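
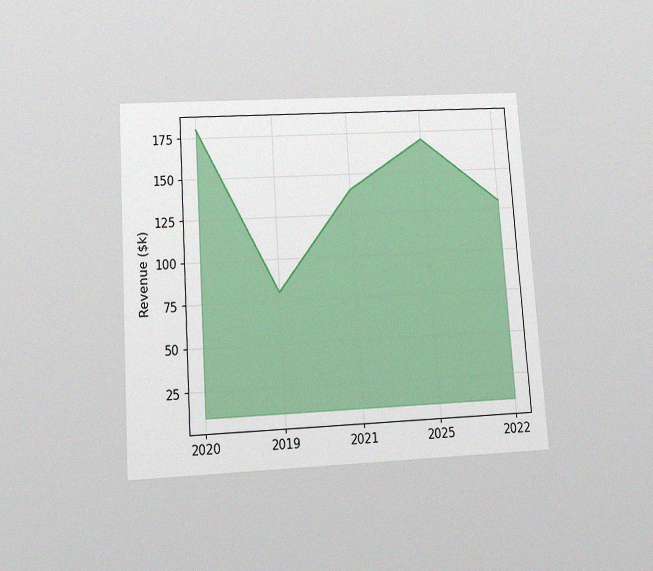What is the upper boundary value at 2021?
The chart is tilted about 4° counter-clockwise and viewed slightly from below, with some photo noise. At 2021 the upper boundary is at $140k.

$140k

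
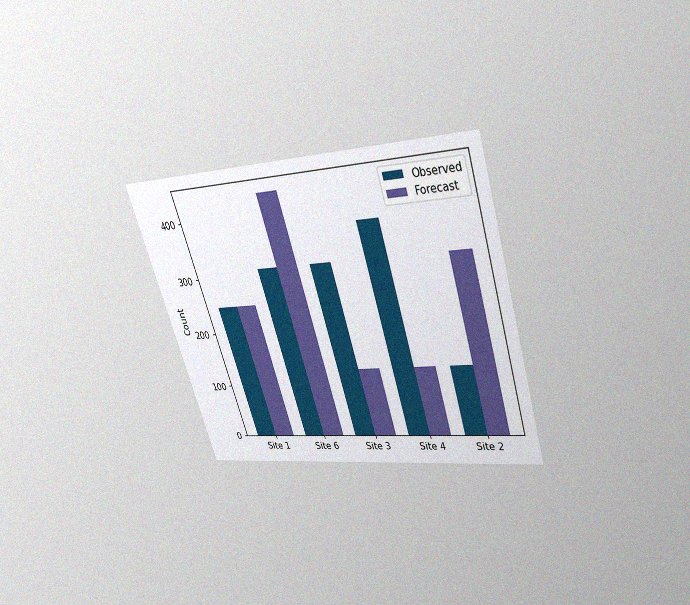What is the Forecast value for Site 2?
The chart is tilted about 17° counter-clockwise and viewed slightly from above, with some photo noise. The Forecast bar at Site 2 reaches 310 on the y-axis.

310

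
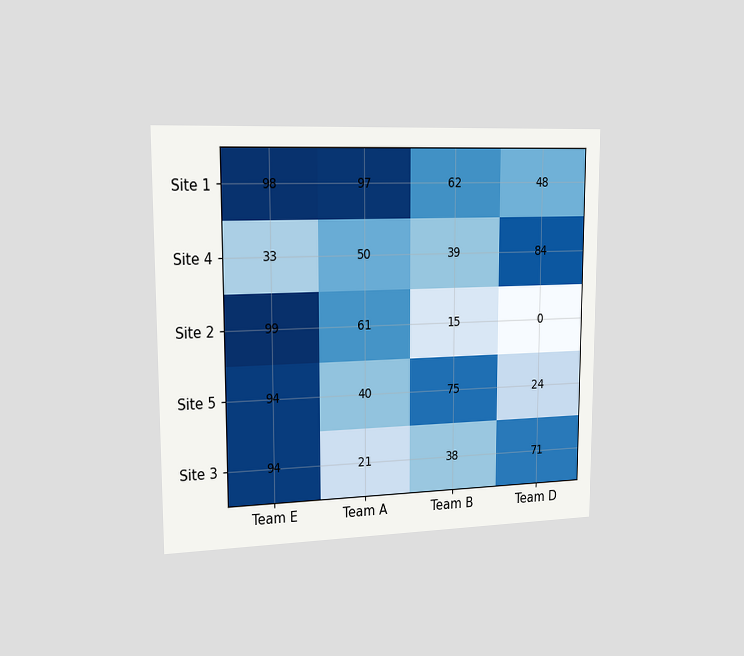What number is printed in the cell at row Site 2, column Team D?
0

The chart is viewed slightly from the left. The (Site 2, Team D) cell reads 0.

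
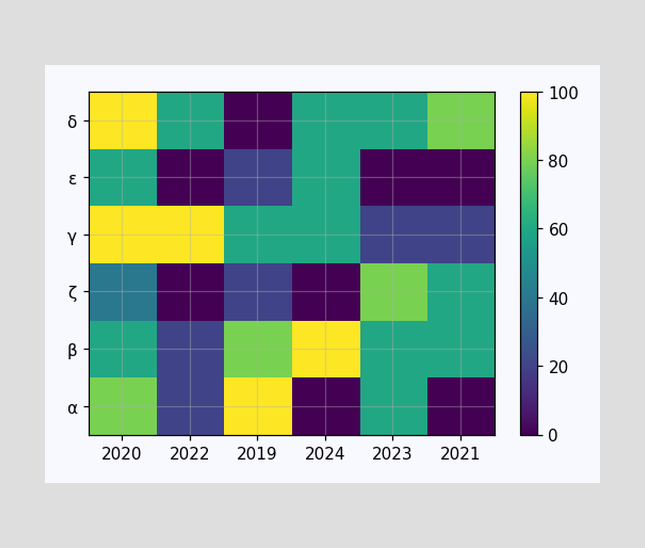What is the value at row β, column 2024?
100

Matching cell (β, 2024) against the colorbar gives 100.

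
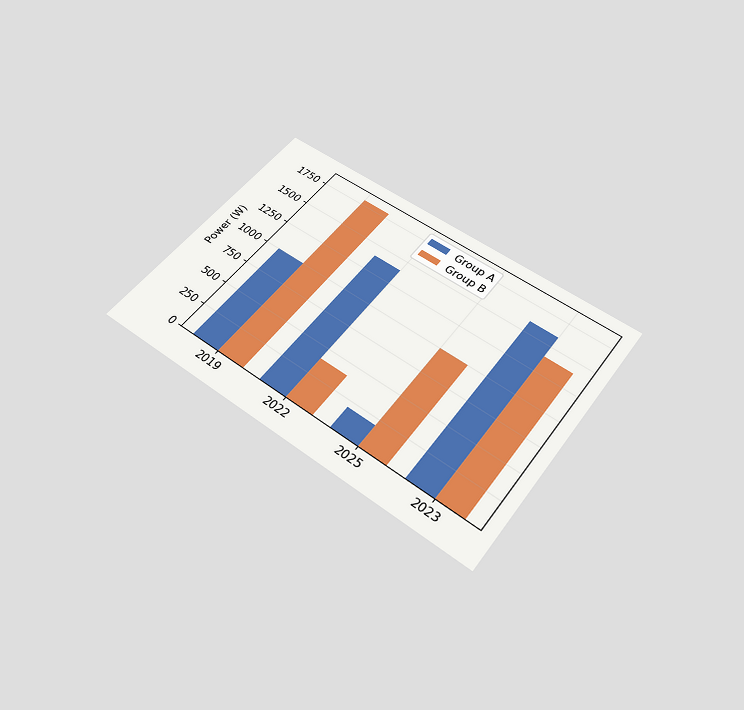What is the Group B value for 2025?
1000W

The chart is tilted about 37° clockwise and viewed slightly from below. The Group B bar at 2025 reaches 1000W on the y-axis.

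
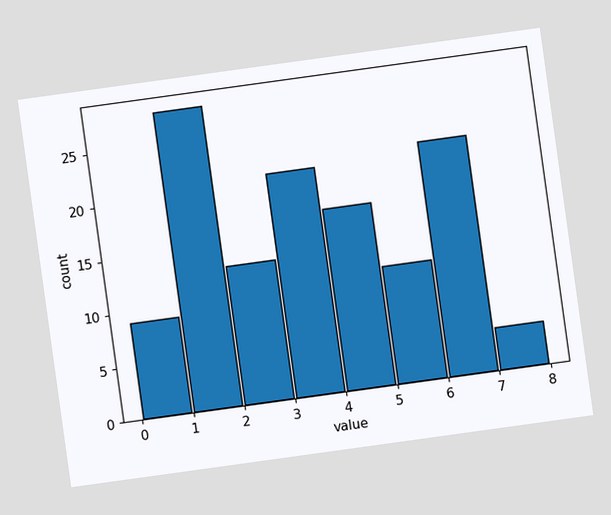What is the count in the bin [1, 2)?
The chart is tilted about 8° counter-clockwise. The [1, 2) bin has height 28.

28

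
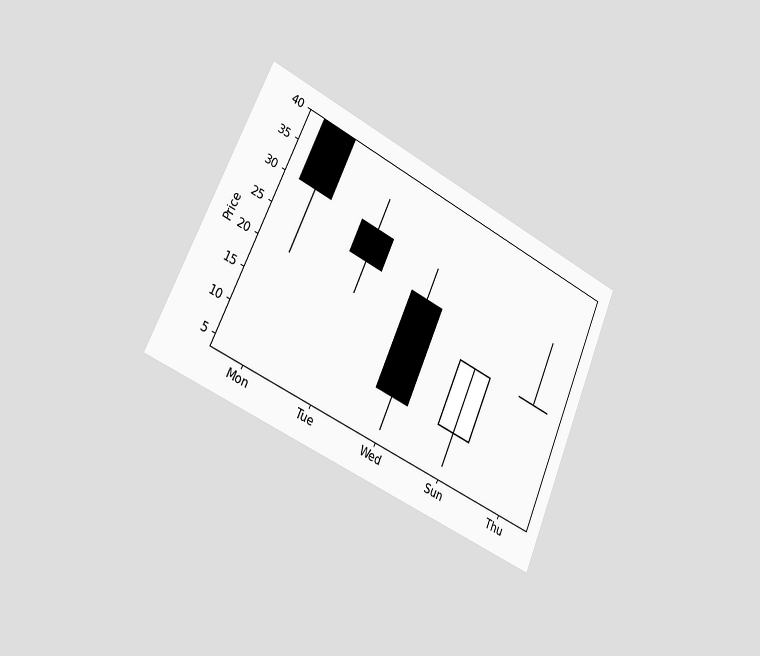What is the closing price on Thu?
The chart is tilted about 24° clockwise and viewed slightly from the left. The Thu candle closes at 20.

20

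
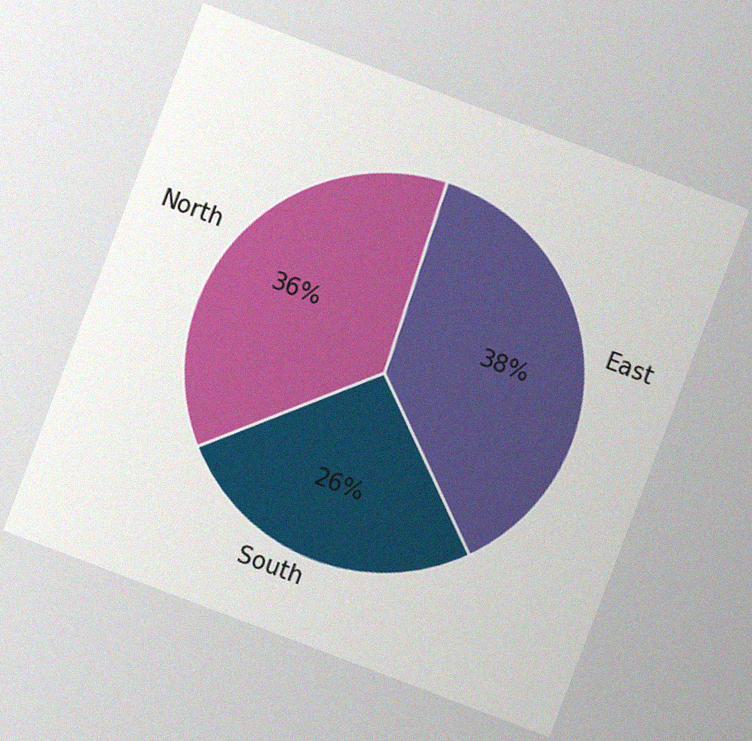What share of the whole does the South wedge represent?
26%

The chart is tilted about 21° clockwise, with some photo noise. The South slice takes up 26% of the pie.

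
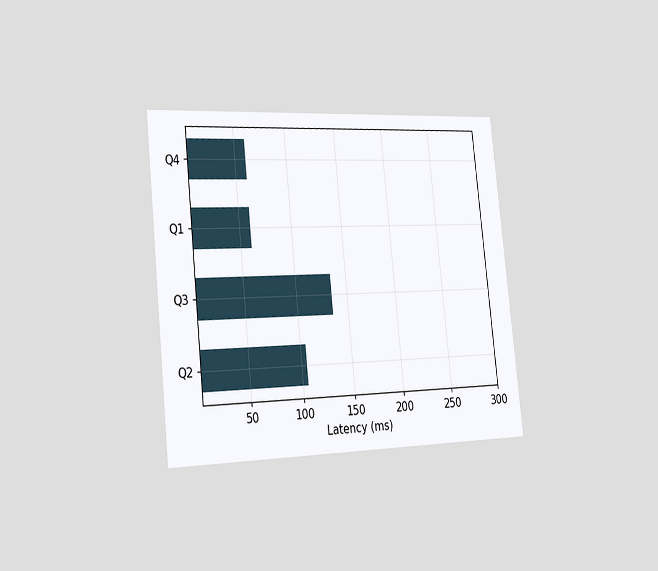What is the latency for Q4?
60ms

The chart is tilted about 6° counter-clockwise and viewed slightly from the left. Reading along the chart's x-axis, the Q4 bar reaches 60ms.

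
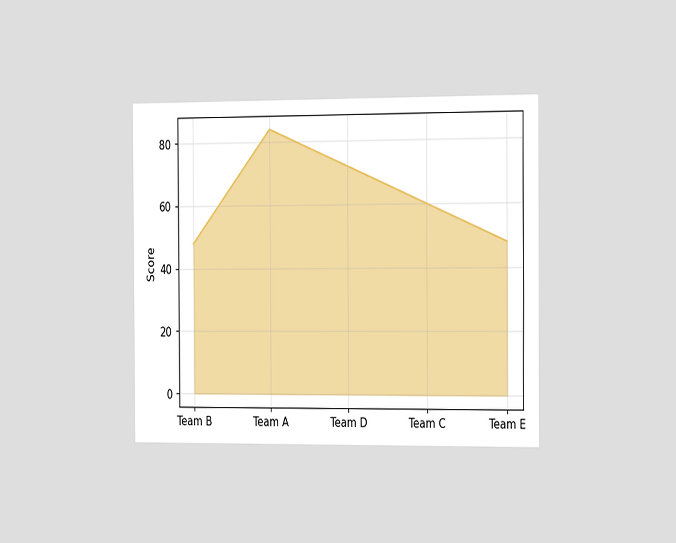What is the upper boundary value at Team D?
72

The chart is viewed slightly from the right. At Team D the upper boundary is at 72.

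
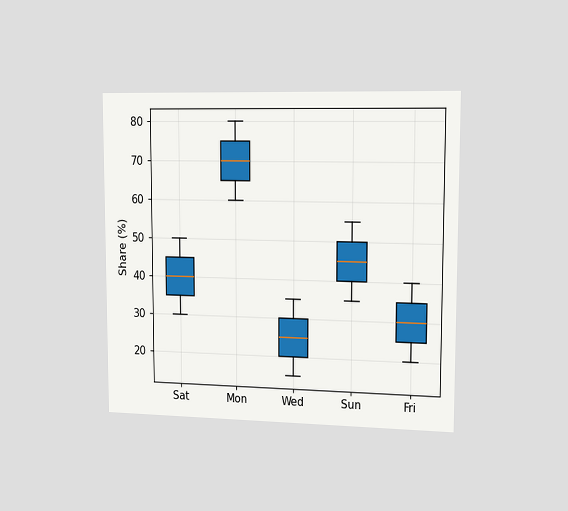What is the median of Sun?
The chart is viewed slightly from the right. The median line in the Sun box sits at 45%.

45%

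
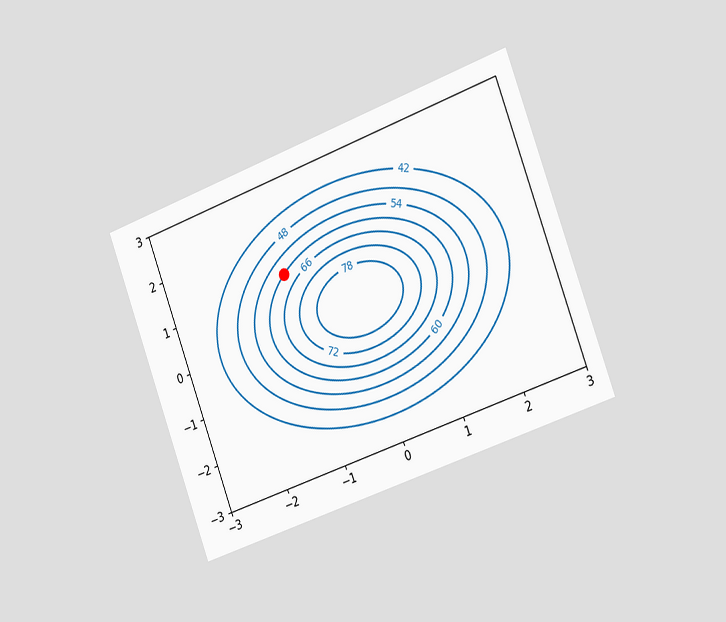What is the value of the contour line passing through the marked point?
The chart is tilted about 20° counter-clockwise and viewed slightly from the right. The marked point sits on the contour labelled 60.

60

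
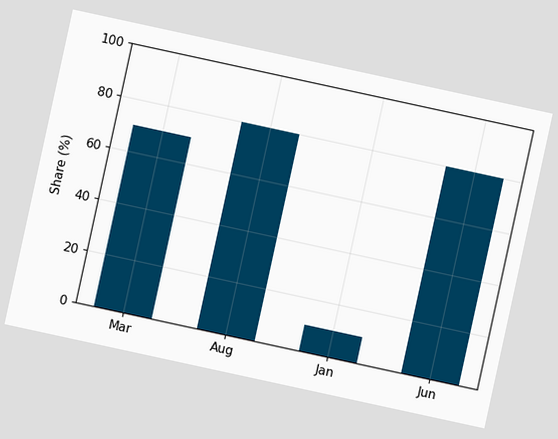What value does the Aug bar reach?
The chart is tilted about 12° clockwise. Reading along the chart's y-axis, the Aug bar reaches 80%.

80%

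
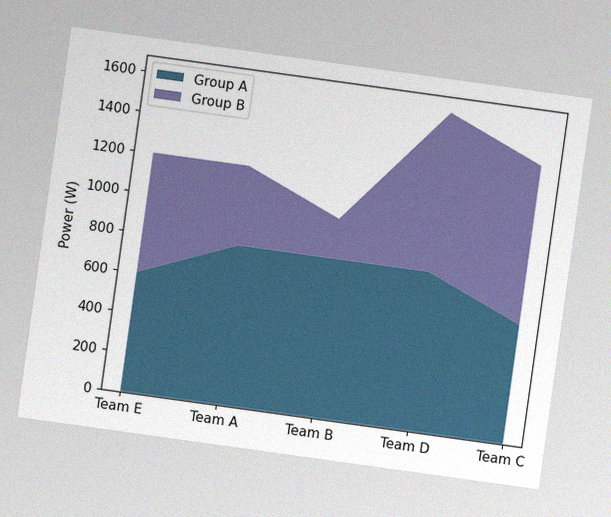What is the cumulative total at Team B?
The chart is tilted about 8° clockwise, with some photo noise. The stacked total at Team B reaches 1000W.

1000W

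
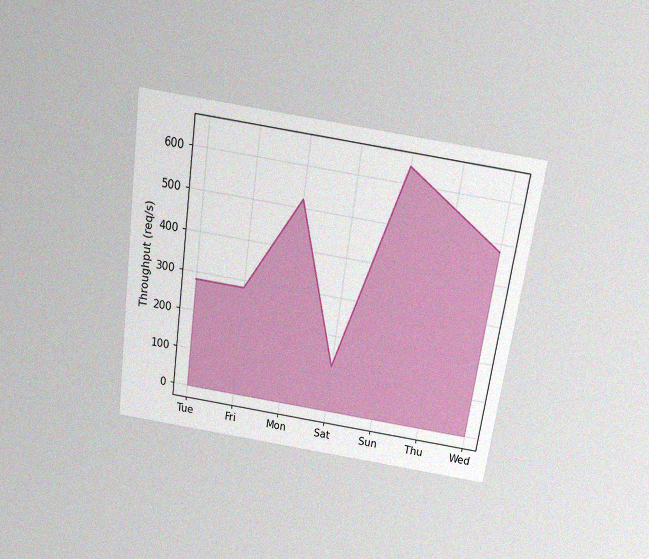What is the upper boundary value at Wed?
480req/s

The chart is tilted about 8° clockwise and viewed slightly from above, with some photo noise. At Wed the upper boundary is at 480req/s.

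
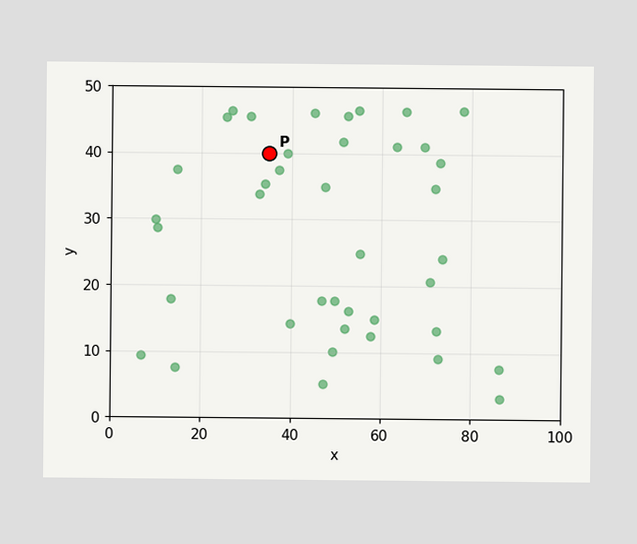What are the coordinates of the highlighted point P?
Following the gridlines from P to each axis, P sits at (35, 40).

(35, 40)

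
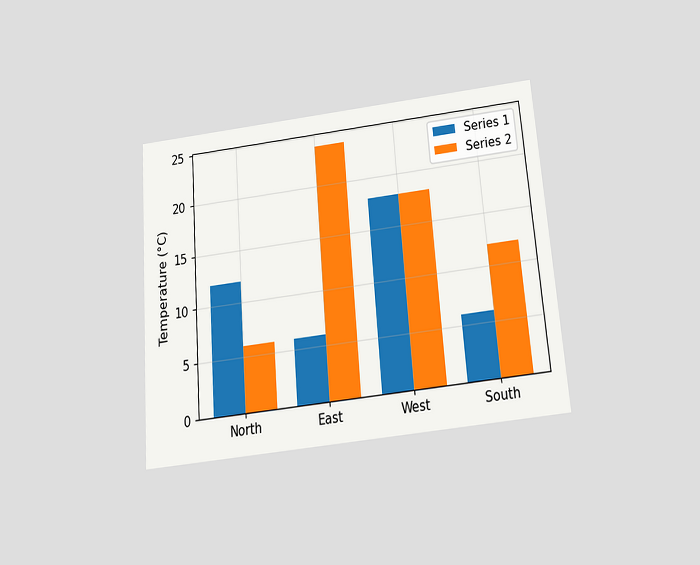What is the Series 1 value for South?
The chart is tilted about 4° counter-clockwise and viewed slightly from below. The Series 1 bar at South reaches 6°C on the y-axis.

6°C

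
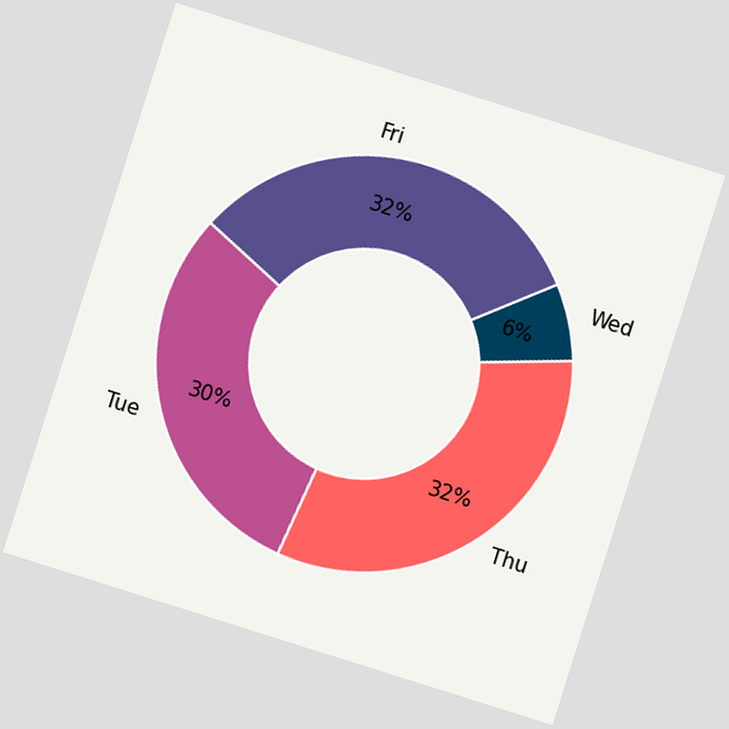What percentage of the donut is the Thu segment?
32%

The chart is tilted about 17° clockwise. The Thu segment takes up 32% of the ring.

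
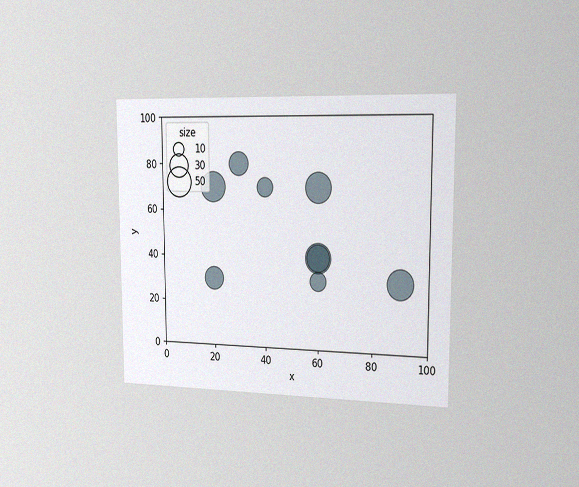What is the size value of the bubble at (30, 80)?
30

The chart is viewed slightly from the right, with some photo noise. Matching the bubble at (30, 80) against the size legend gives 30.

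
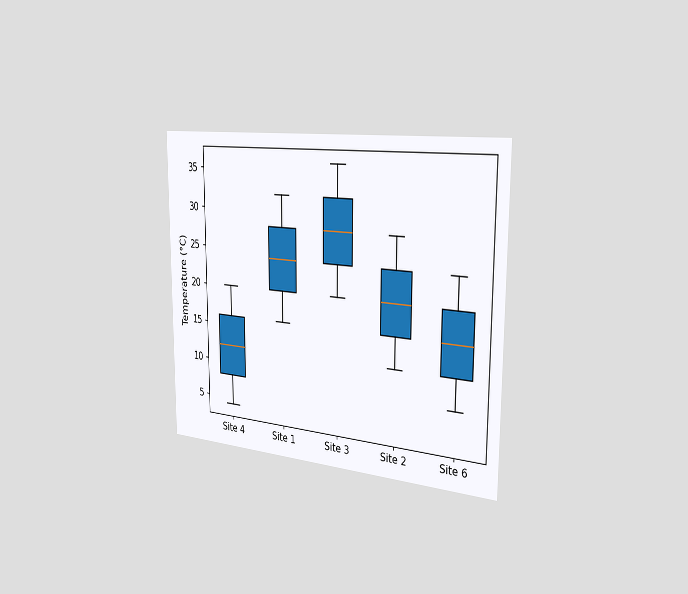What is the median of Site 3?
The chart is viewed slightly from the right. The median line in the Site 3 box sits at 28°C.

28°C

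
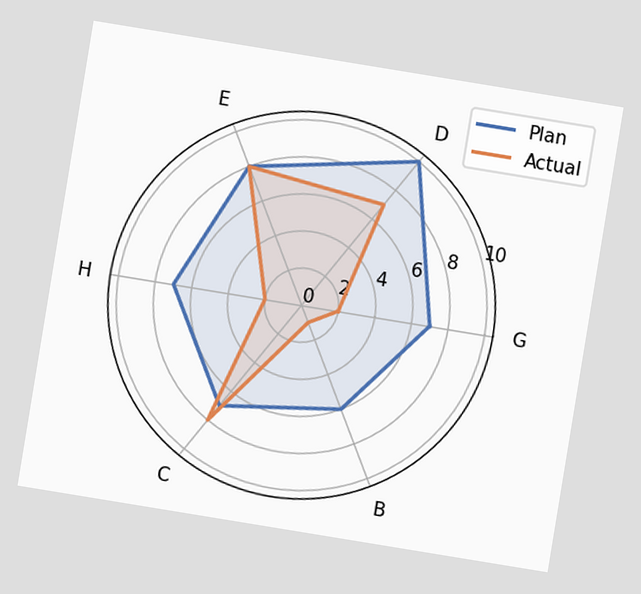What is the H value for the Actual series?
2

The chart is tilted about 9° clockwise. On the H axis, Actual reaches 2.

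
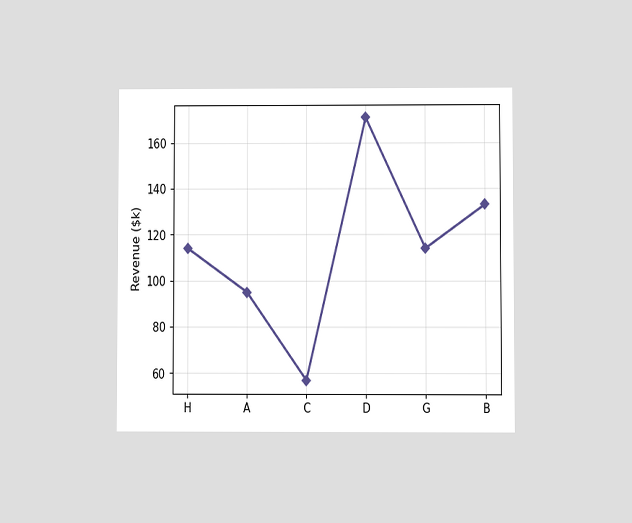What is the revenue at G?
$114k

The chart is viewed at a slight angle. At G, the line is at $114k.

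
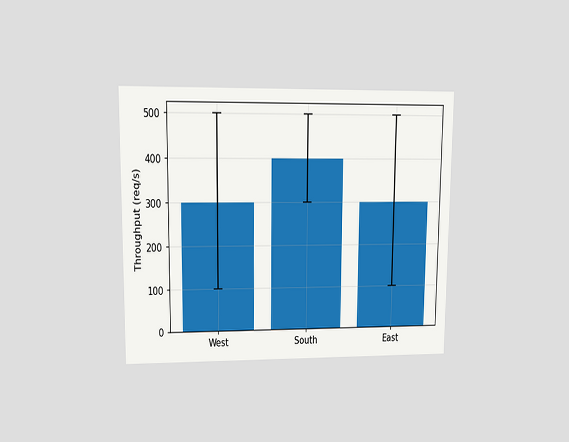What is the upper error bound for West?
The chart is viewed at a slight angle. The West bar's upper whisker reaches 500req/s.

500req/s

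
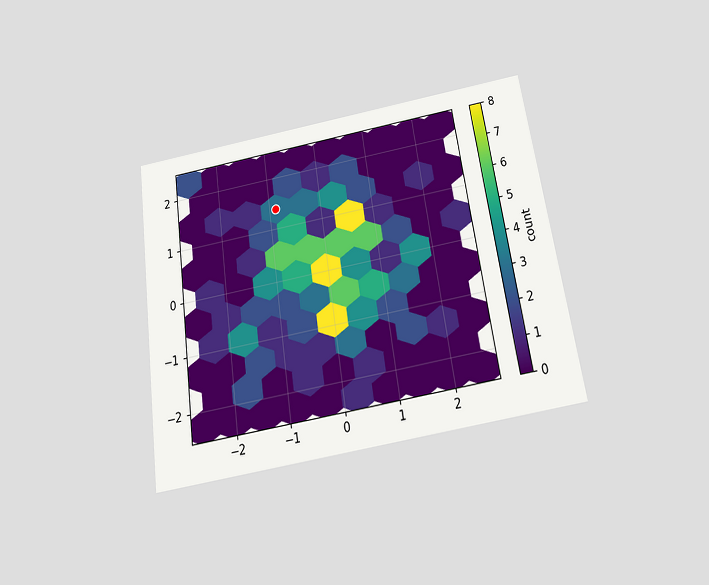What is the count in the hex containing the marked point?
3

The chart is tilted about 8° counter-clockwise and viewed slightly from below. The marked hex reads 3 on the colorbar.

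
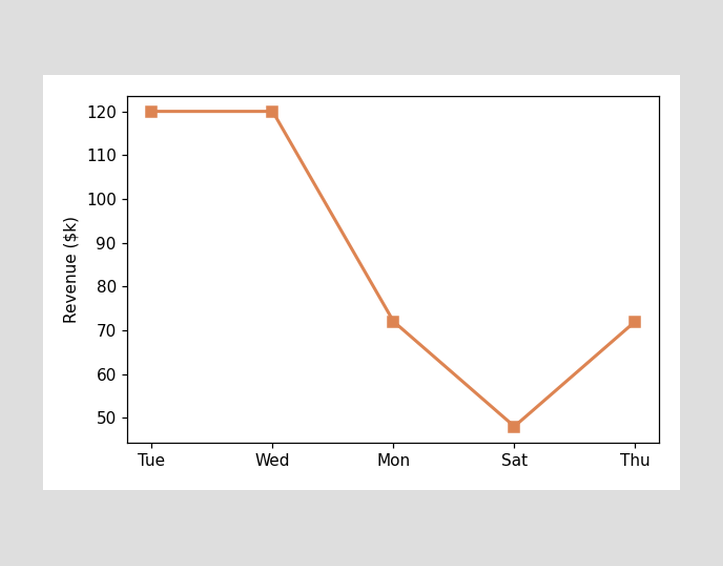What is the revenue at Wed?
$120k

At Wed, the line is at $120k.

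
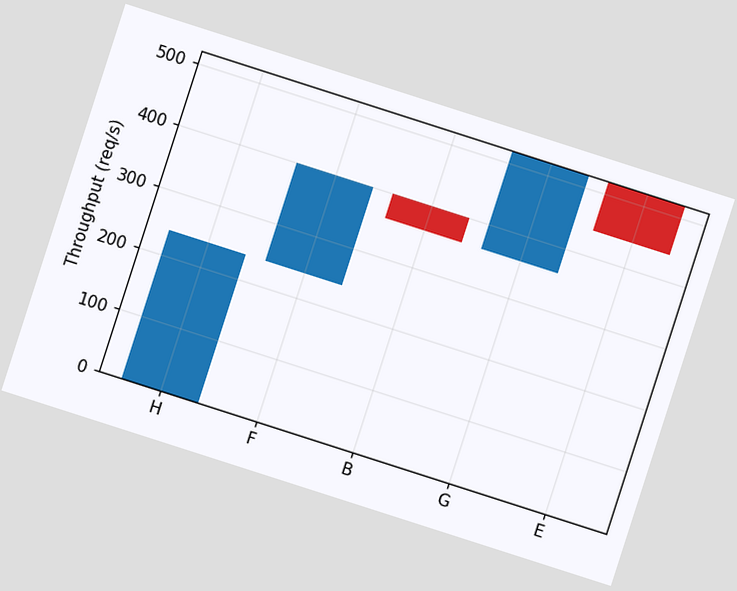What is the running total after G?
The chart is tilted about 18° clockwise. After G the running total reaches 520req/s.

520req/s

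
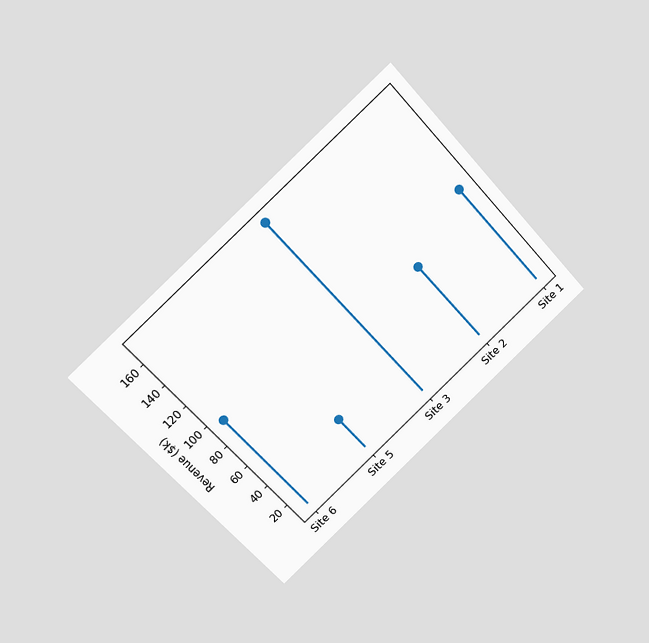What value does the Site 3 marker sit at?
The chart is tilted about 42° counter-clockwise and viewed at a slight angle. The Site 3 marker sits at $171k.

$171k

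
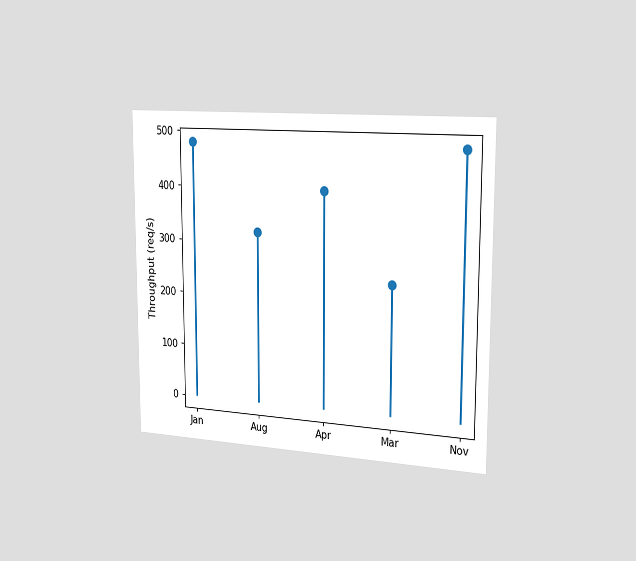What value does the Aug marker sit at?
The chart is viewed slightly from the right. The Aug marker sits at 320req/s.

320req/s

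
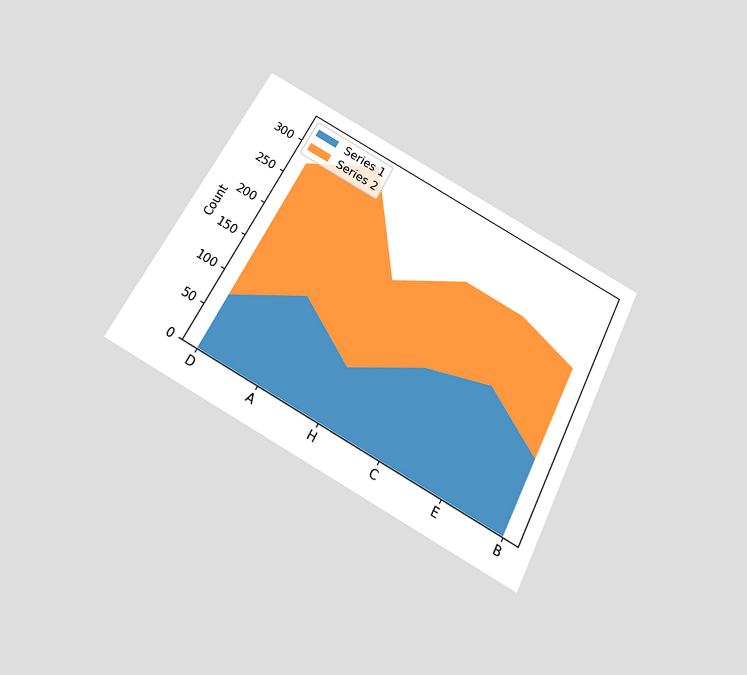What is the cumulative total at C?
250

The chart is tilted about 28° clockwise and viewed slightly from below. The stacked total at C reaches 250.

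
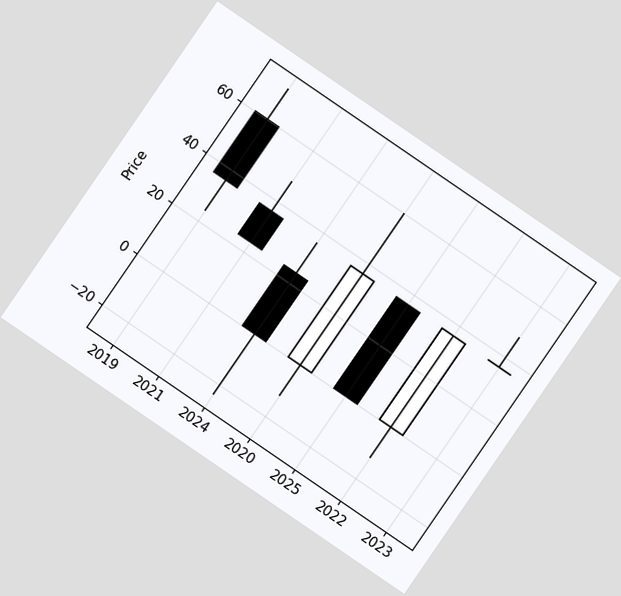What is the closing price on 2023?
The chart is tilted about 34° clockwise. The 2023 candle closes at 36.

36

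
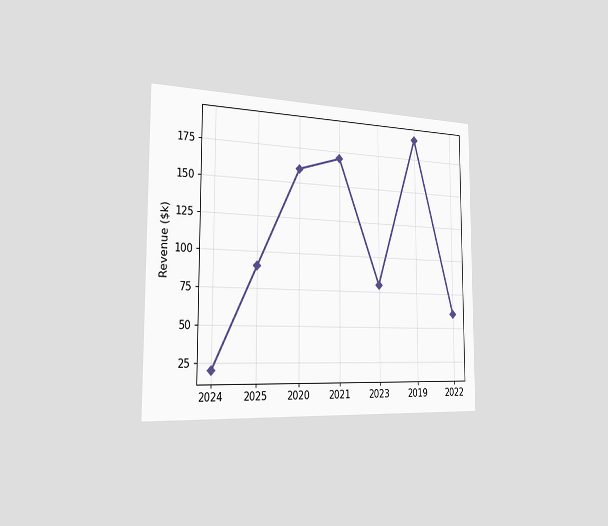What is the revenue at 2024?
$20k

The chart is viewed slightly from the left. At 2024, the line is at $20k.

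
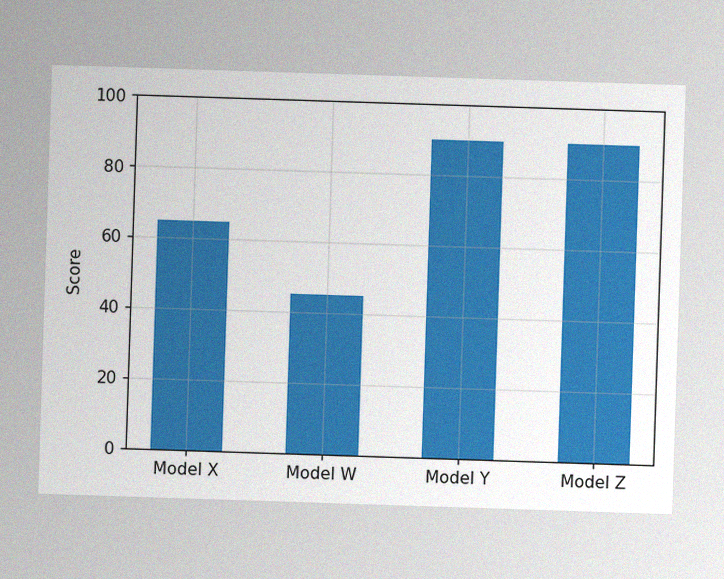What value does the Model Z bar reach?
The image has some photo noise and uneven lighting. Reading along the chart's y-axis, the Model Z bar reaches 90.

90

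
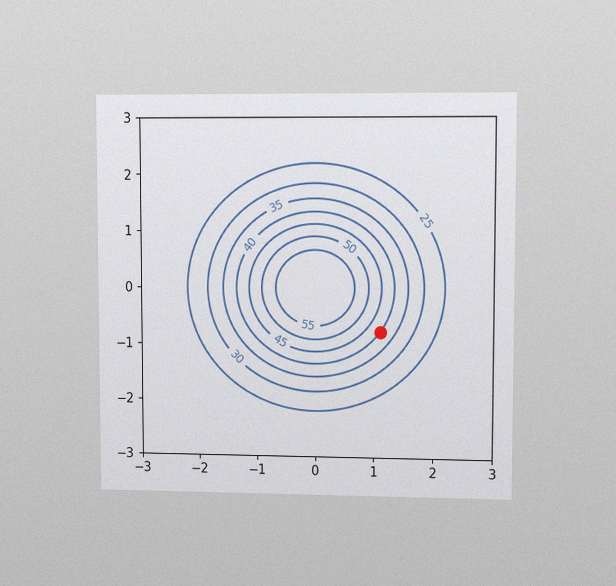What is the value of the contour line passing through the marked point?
The chart is viewed at a slight angle, with some photo noise. The marked point sits on the contour labelled 40.

40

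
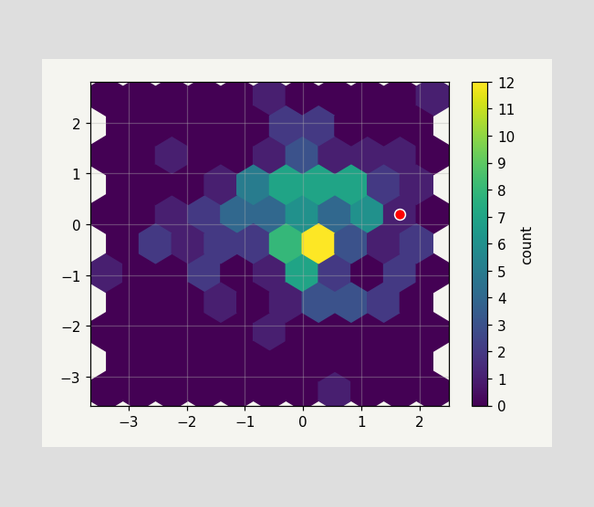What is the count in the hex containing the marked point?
The marked hex reads 1 on the colorbar.

1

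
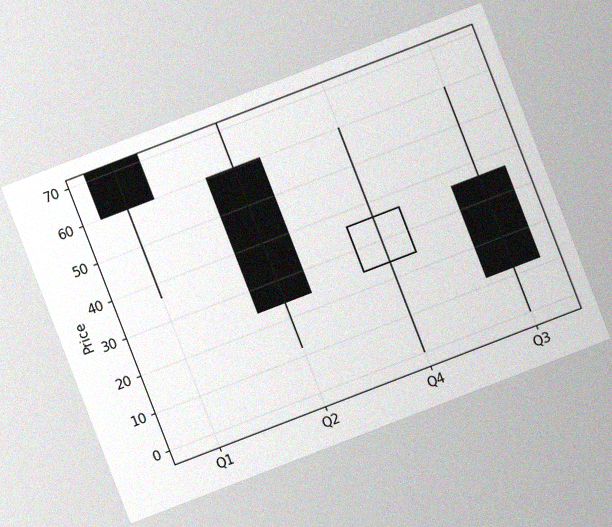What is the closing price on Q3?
12

The chart is tilted about 21° counter-clockwise, with some photo noise. The Q3 candle closes at 12.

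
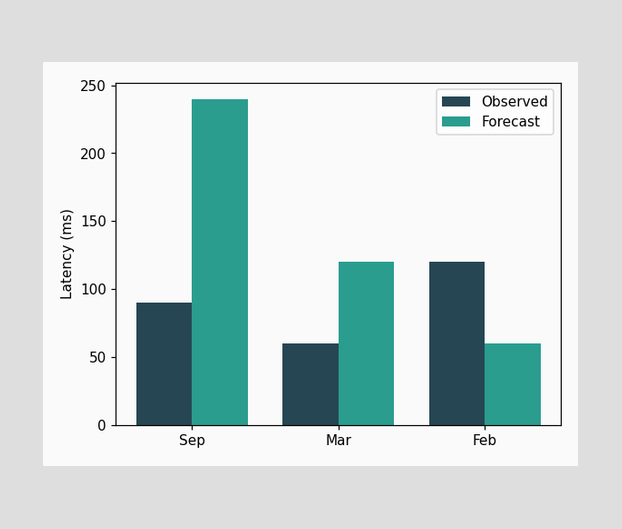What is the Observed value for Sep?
90ms

The Observed bar at Sep reaches 90ms on the y-axis.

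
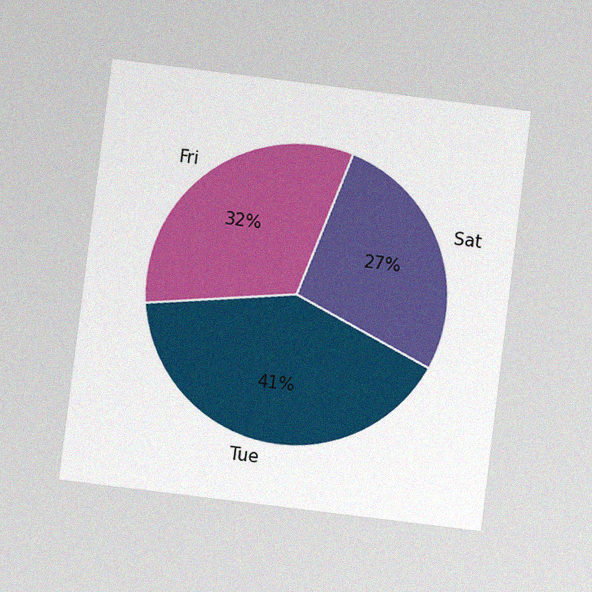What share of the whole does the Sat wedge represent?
The chart is tilted about 7° clockwise and viewed at a slight angle, with some photo noise. The Sat slice takes up 27% of the pie.

27%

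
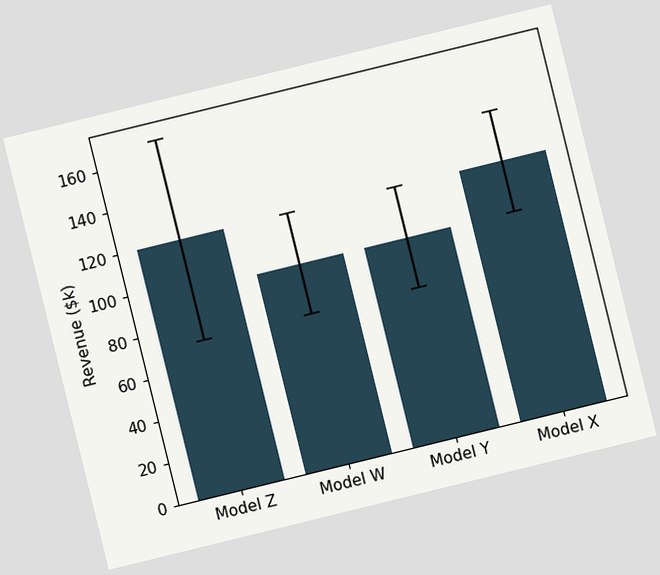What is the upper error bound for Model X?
$144k

The chart is tilted about 14° counter-clockwise. The Model X bar's upper whisker reaches $144k.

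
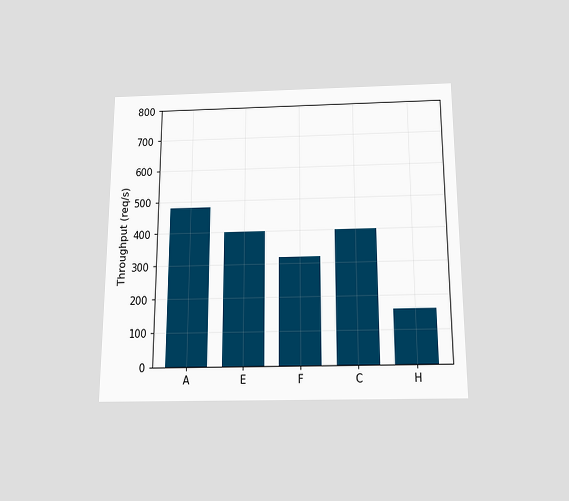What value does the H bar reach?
160req/s

The chart is viewed slightly from below. Reading along the chart's y-axis, the H bar reaches 160req/s.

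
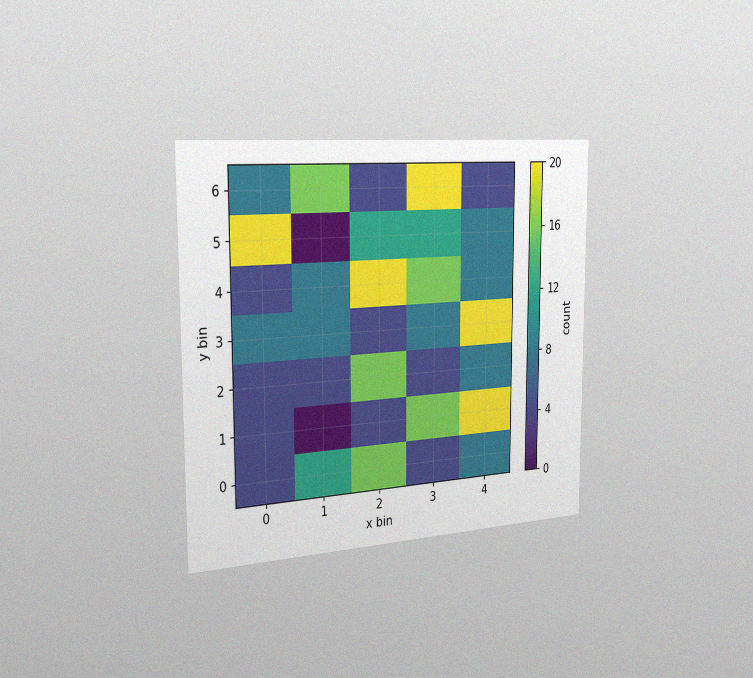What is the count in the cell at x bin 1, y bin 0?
12

The chart is viewed slightly from the left, with some photo noise. Matching the cell (1, 0) against the colorbar gives 12.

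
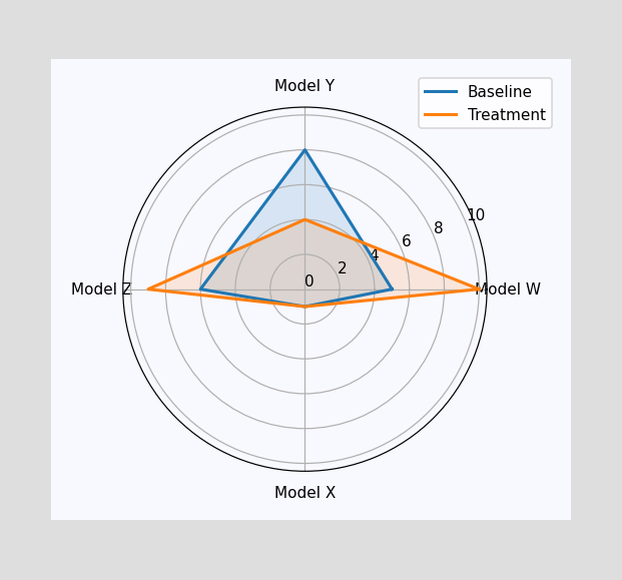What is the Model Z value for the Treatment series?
On the Model Z axis, Treatment reaches 9.

9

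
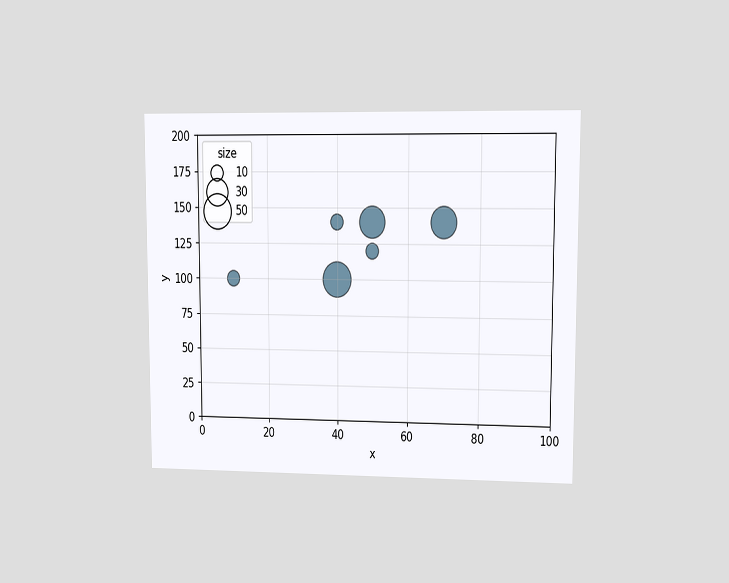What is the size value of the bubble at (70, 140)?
40

The chart is viewed at a slight angle. Matching the bubble at (70, 140) against the size legend gives 40.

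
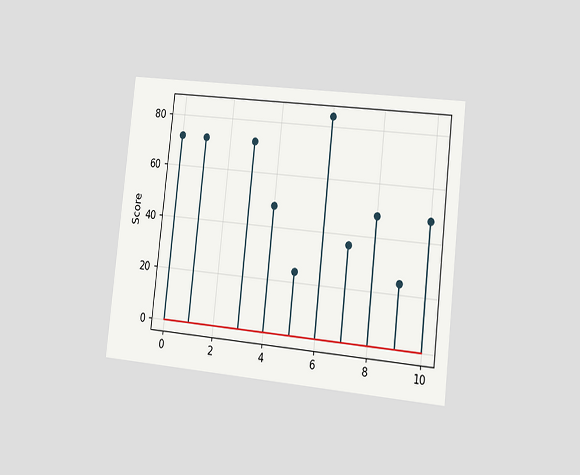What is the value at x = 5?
24

The chart is tilted about 6° clockwise and viewed slightly from the right. The stem at x=5 reaches 24.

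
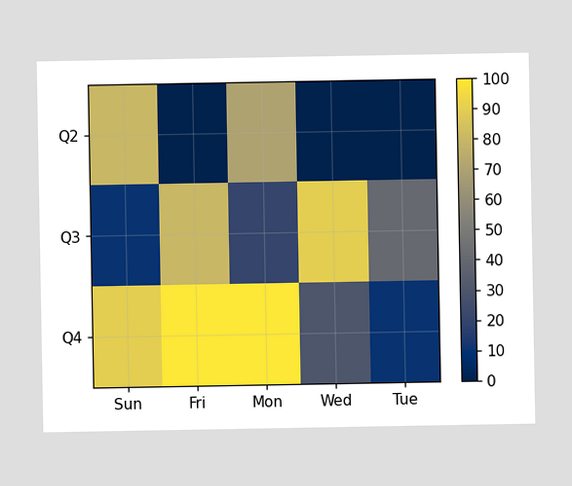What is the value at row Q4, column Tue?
Matching cell (Q4, Tue) against the colorbar gives 10.

10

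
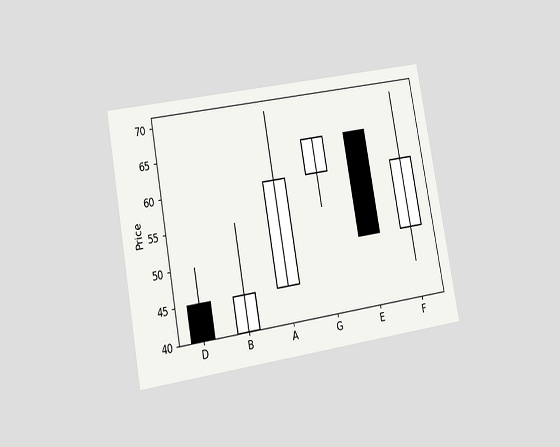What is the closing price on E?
50

The chart is tilted about 10° counter-clockwise and viewed at a slight angle. The E candle closes at 50.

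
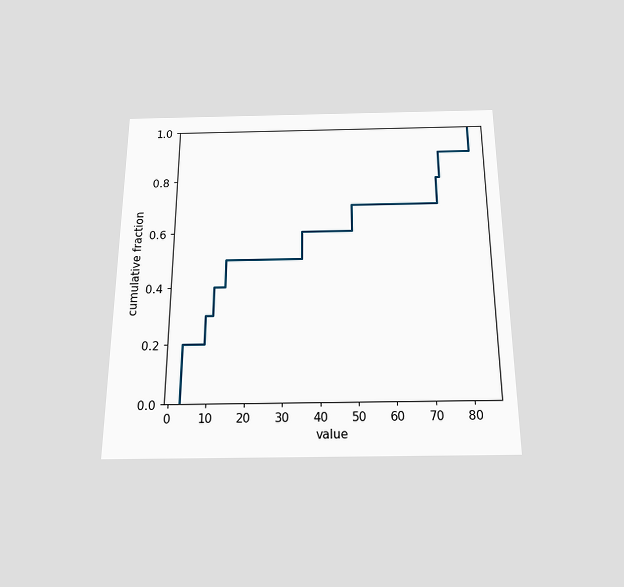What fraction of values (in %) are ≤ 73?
The chart is viewed slightly from below. At x=73 the ECDF step is at 80%.

80%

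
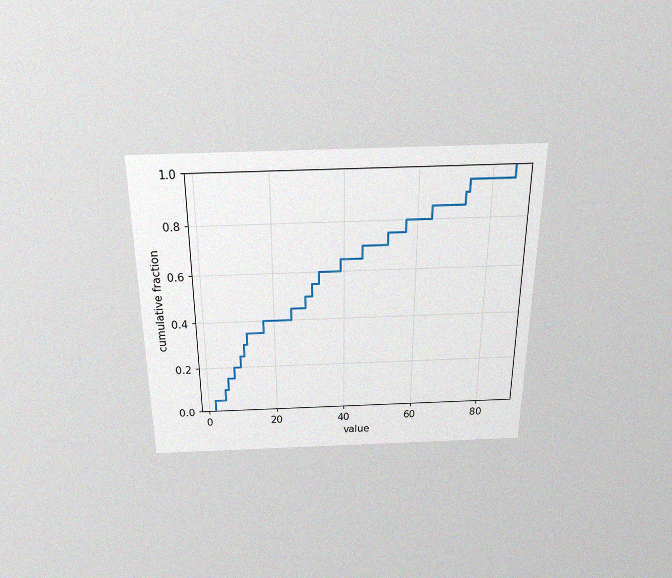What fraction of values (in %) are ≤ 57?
The chart is viewed slightly from above, with some photo noise. At x=57 the ECDF step is at 80%.

80%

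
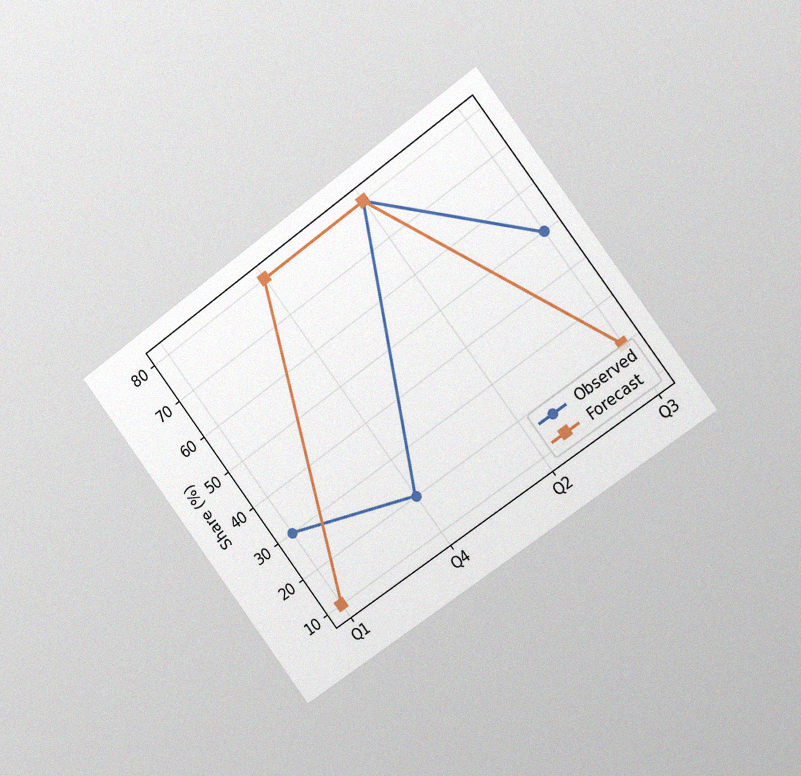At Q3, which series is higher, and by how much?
The chart is tilted about 37° counter-clockwise and viewed slightly from the right, with some photo noise. At Q3, Observed sits above the other line by 30%.

Observed, by 30%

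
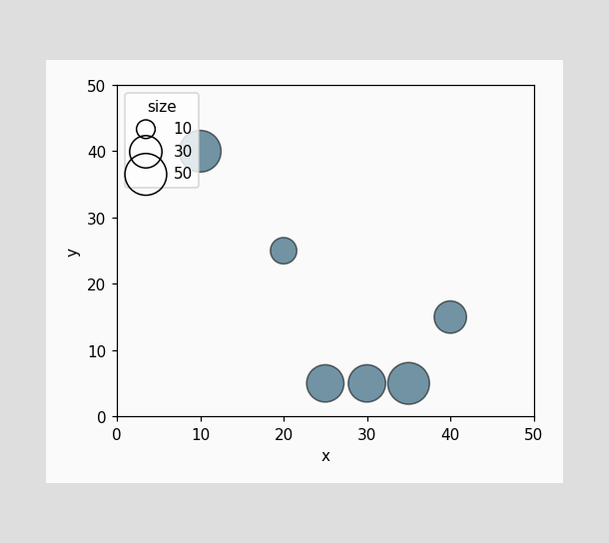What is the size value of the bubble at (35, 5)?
Matching the bubble at (35, 5) against the size legend gives 50.

50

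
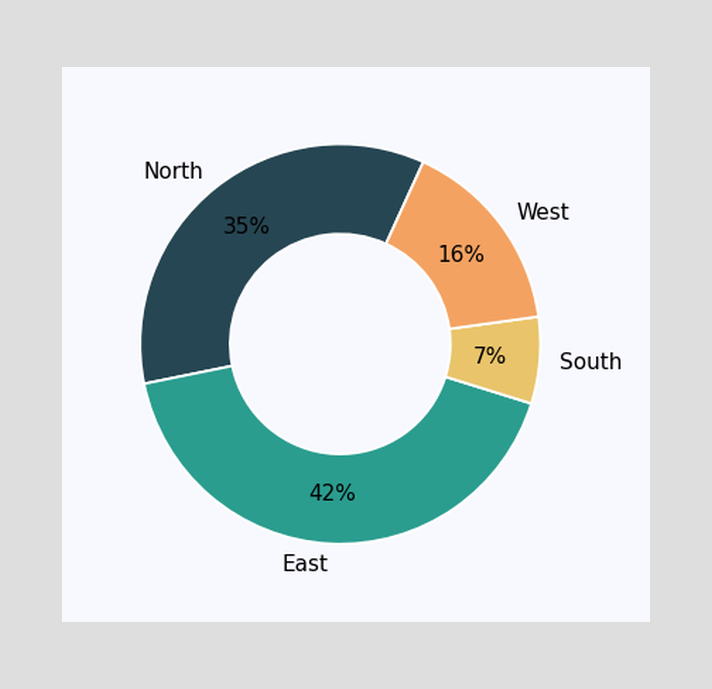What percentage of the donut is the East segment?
The East segment takes up 42% of the ring.

42%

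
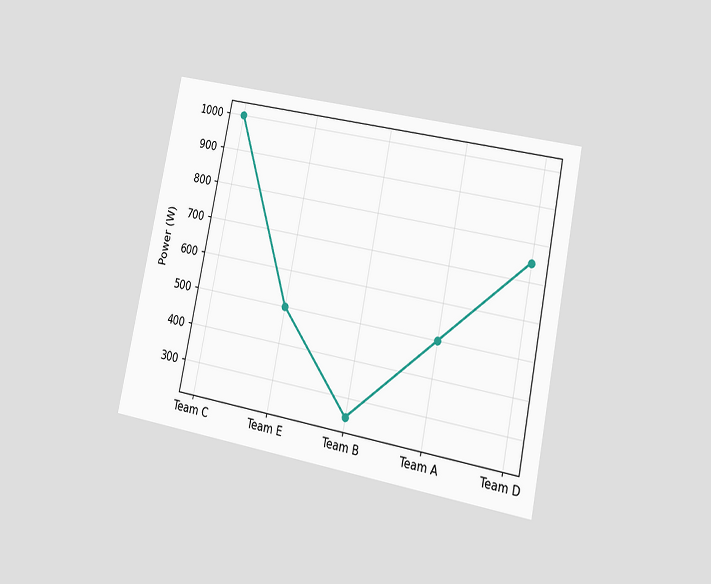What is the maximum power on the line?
1000W

The chart is tilted about 11° clockwise and viewed at a slight angle. The highest point is at Team C, and reading across to the y-axis gives 1000W.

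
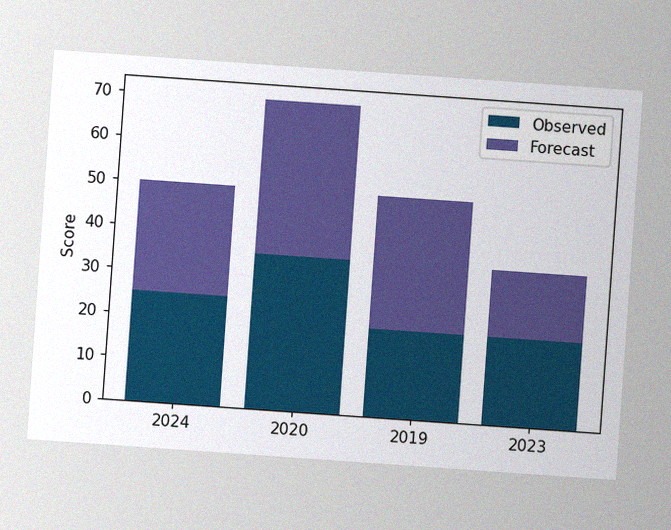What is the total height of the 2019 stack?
The chart is tilted about 4° clockwise, with some photo noise. The 2019 stack's top reaches 50 on the y-axis.

50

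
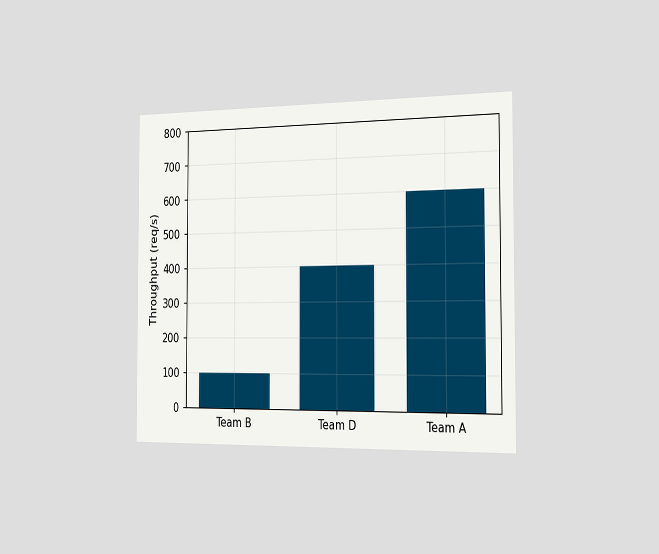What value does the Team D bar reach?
The chart is viewed slightly from the right. Reading along the chart's y-axis, the Team D bar reaches 400req/s.

400req/s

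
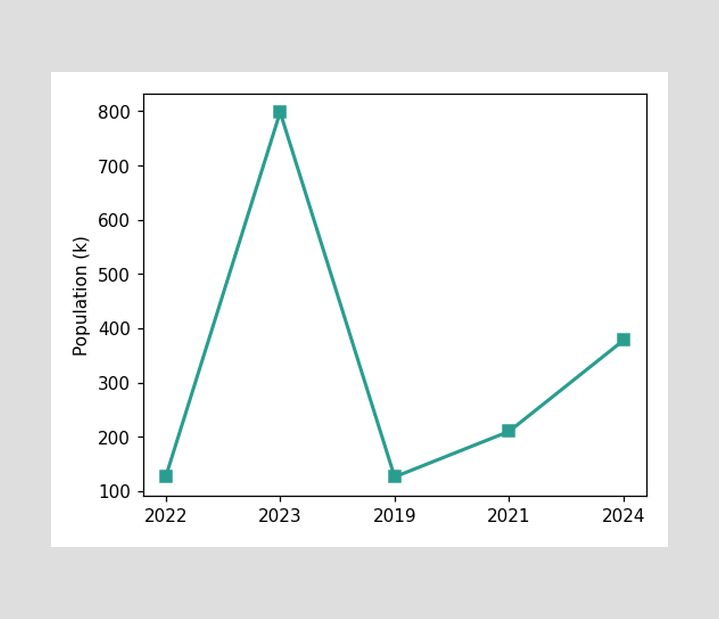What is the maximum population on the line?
798k

The highest point is at 2023, and reading across to the y-axis gives 798k.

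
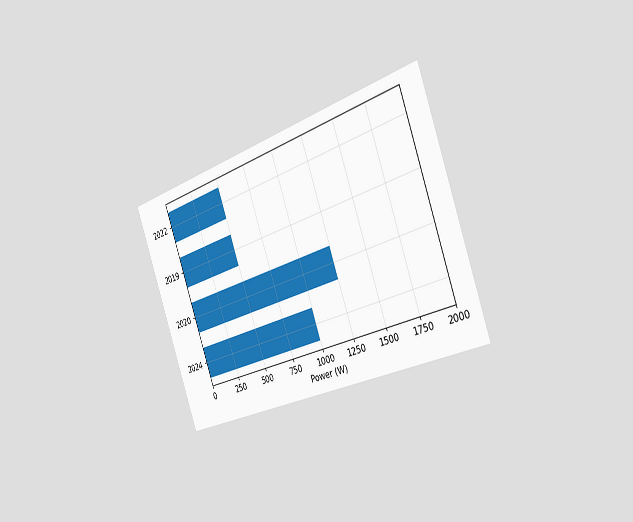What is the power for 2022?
500W

The chart is tilted about 19° counter-clockwise and viewed slightly from the right. Reading along the chart's x-axis, the 2022 bar reaches 500W.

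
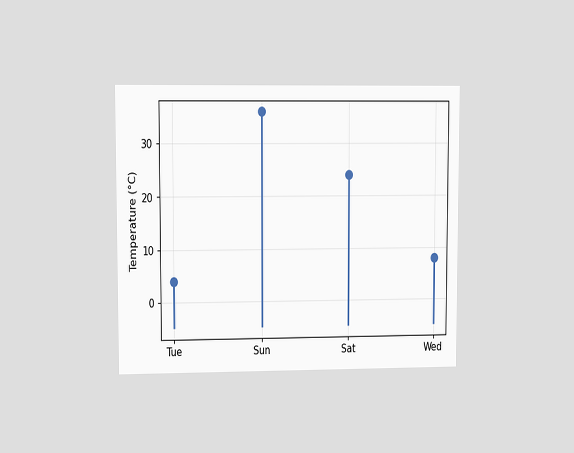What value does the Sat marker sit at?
24°C

The chart is viewed at a slight angle. The Sat marker sits at 24°C.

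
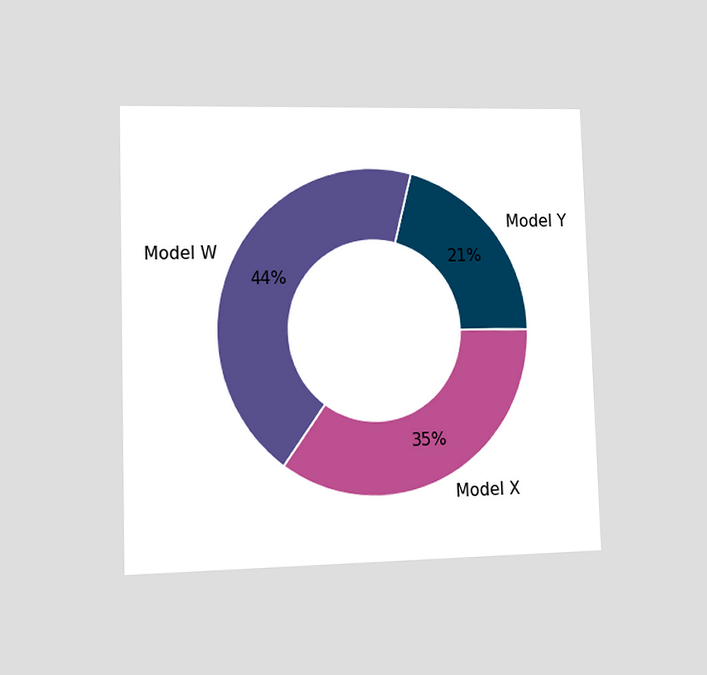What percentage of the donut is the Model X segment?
35%

The chart is viewed at a slight angle. The Model X segment takes up 35% of the ring.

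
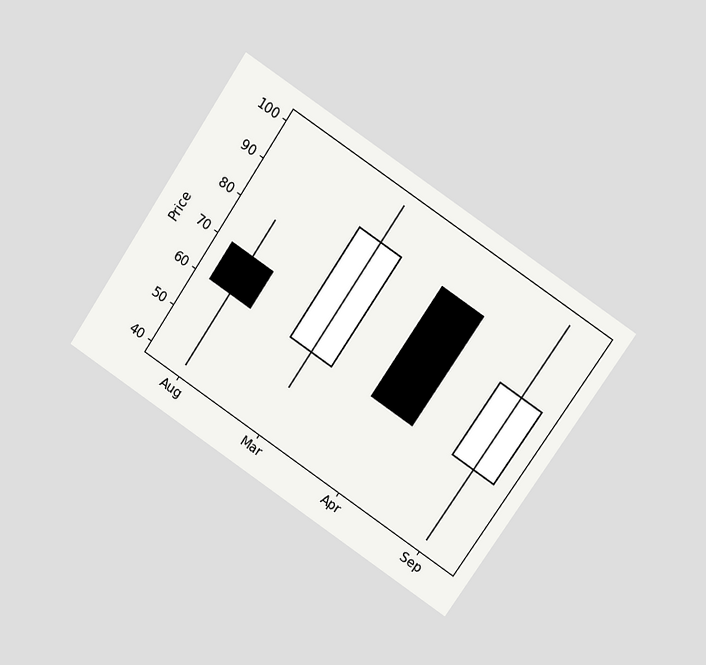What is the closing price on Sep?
The chart is tilted about 34° clockwise and viewed at a slight angle. The Sep candle closes at 80.

80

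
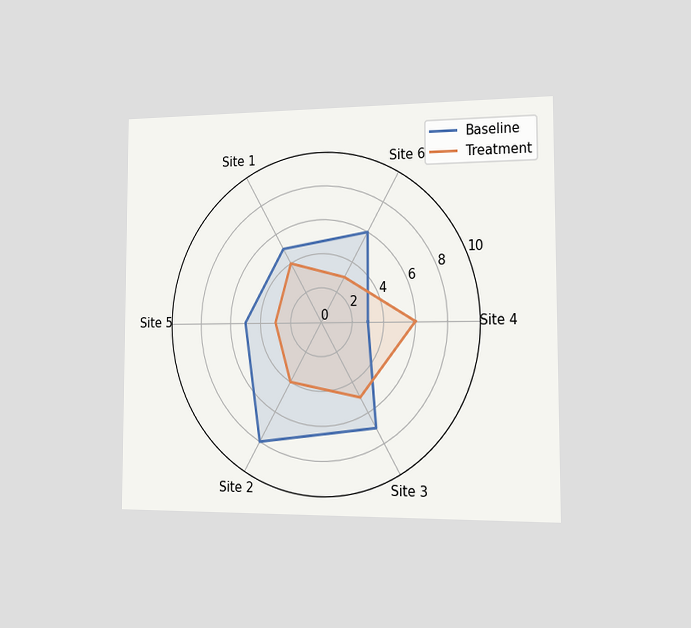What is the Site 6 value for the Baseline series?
6

The chart is viewed slightly from the right. On the Site 6 axis, Baseline reaches 6.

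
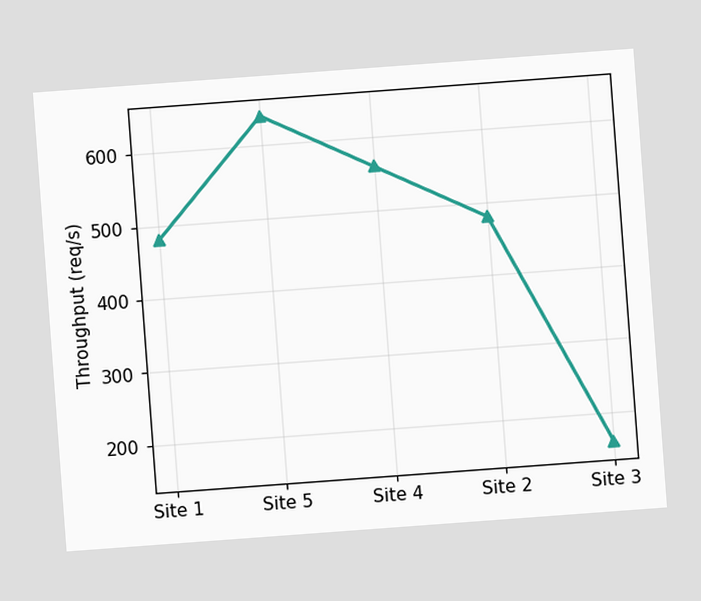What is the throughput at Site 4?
560req/s

The chart is tilted about 4° counter-clockwise. At Site 4, the line is at 560req/s.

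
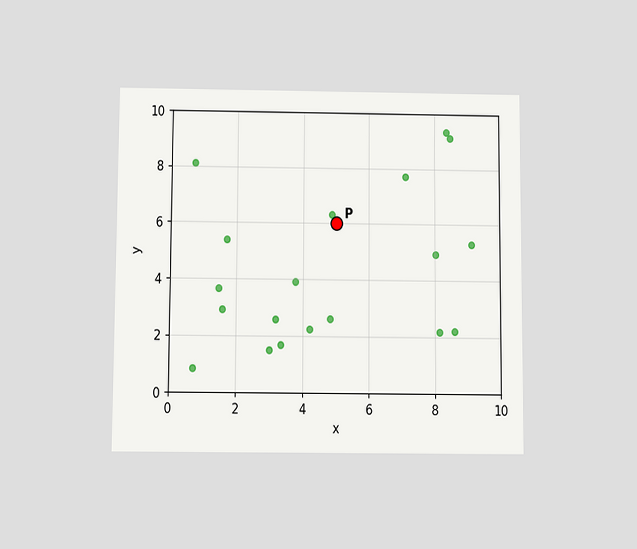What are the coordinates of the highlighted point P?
The chart is viewed slightly from below. Following the gridlines from P to each axis, P sits at (5, 6).

(5, 6)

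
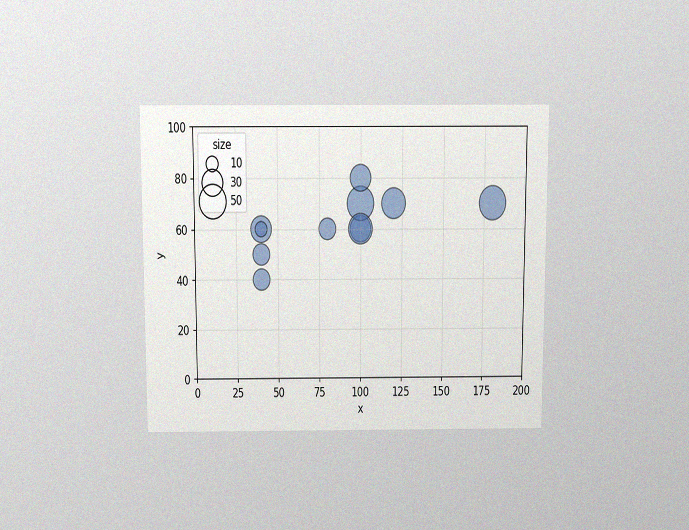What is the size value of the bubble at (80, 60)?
The chart is viewed slightly from above, with some photo noise. Matching the bubble at (80, 60) against the size legend gives 20.

20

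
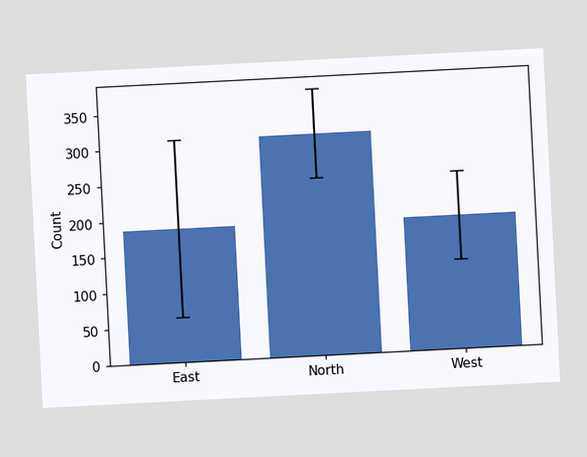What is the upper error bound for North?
372

The chart is tilted about 3° counter-clockwise. The North bar's upper whisker reaches 372.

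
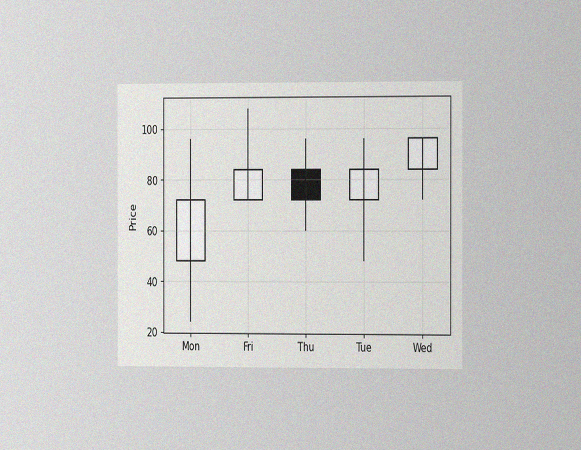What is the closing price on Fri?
The chart is viewed slightly from the right, with some photo noise. The Fri candle closes at 84.

84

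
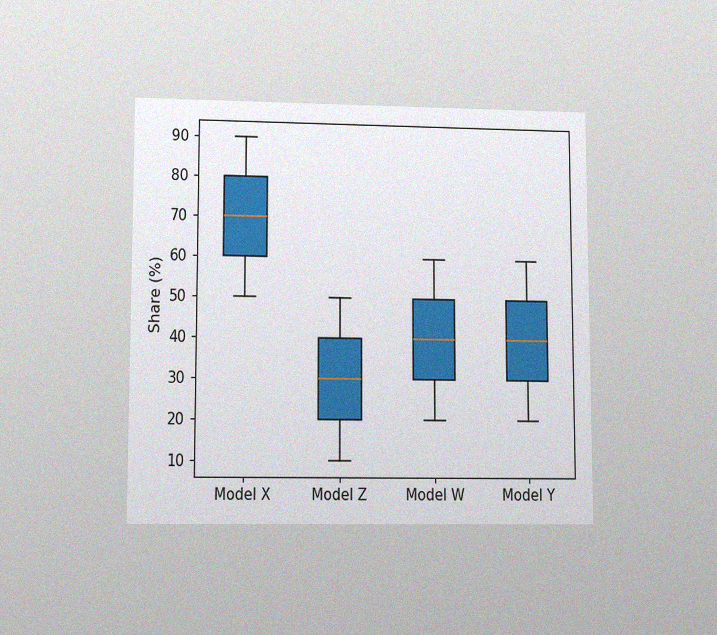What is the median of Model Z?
The chart is viewed at a slight angle, with some photo noise. The median line in the Model Z box sits at 30%.

30%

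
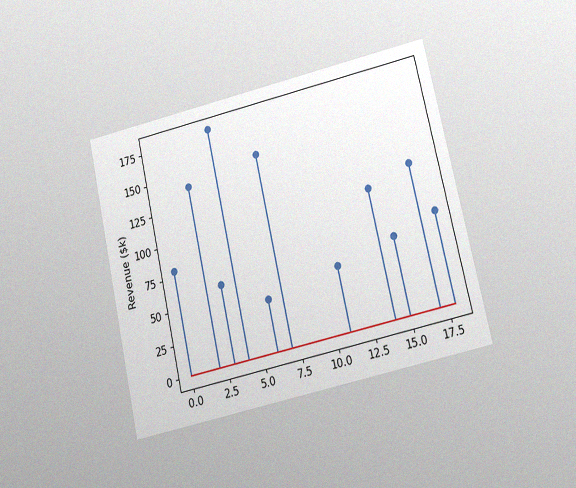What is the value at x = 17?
The chart is tilted about 13° counter-clockwise and viewed at a slight angle, with some photo noise. The stem at x=17 reaches $110k.

$110k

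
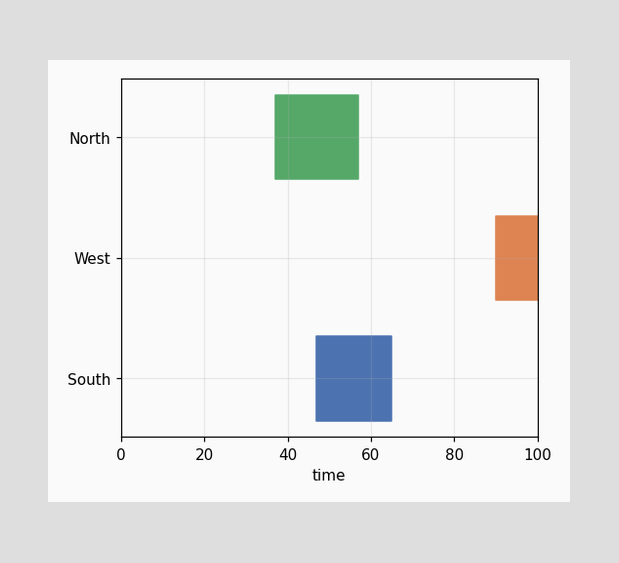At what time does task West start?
90

The West bar begins at t=90.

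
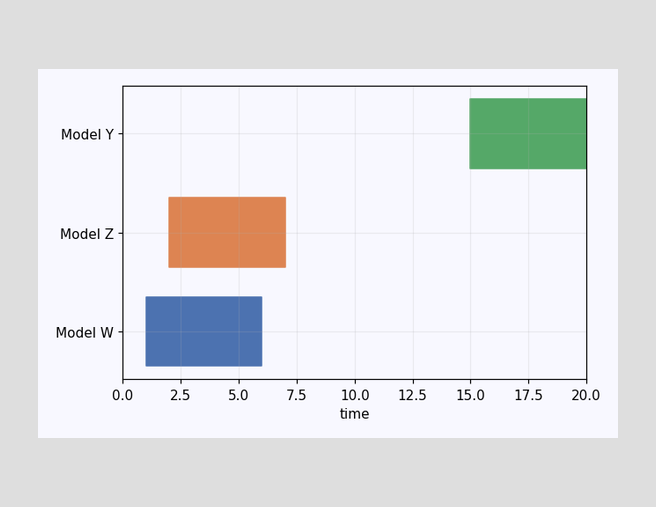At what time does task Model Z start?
2

The Model Z bar begins at t=2.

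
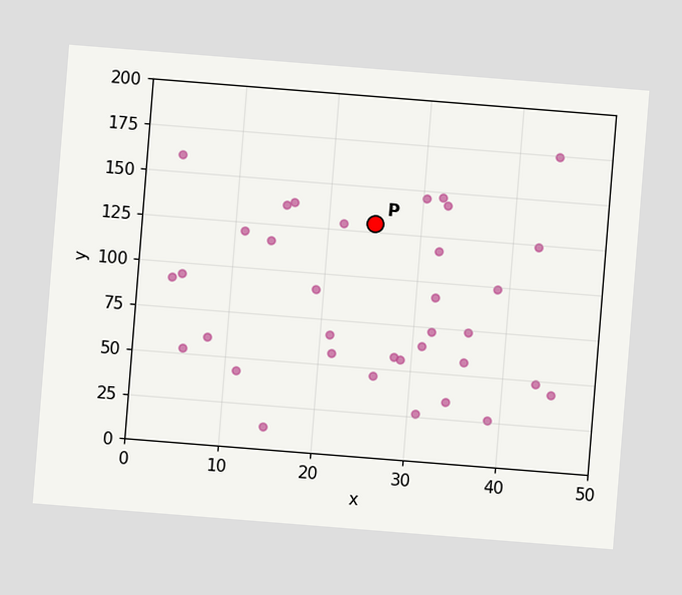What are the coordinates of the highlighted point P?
The chart is tilted about 5° clockwise. Following the gridlines from P to each axis, P sits at (25, 130).

(25, 130)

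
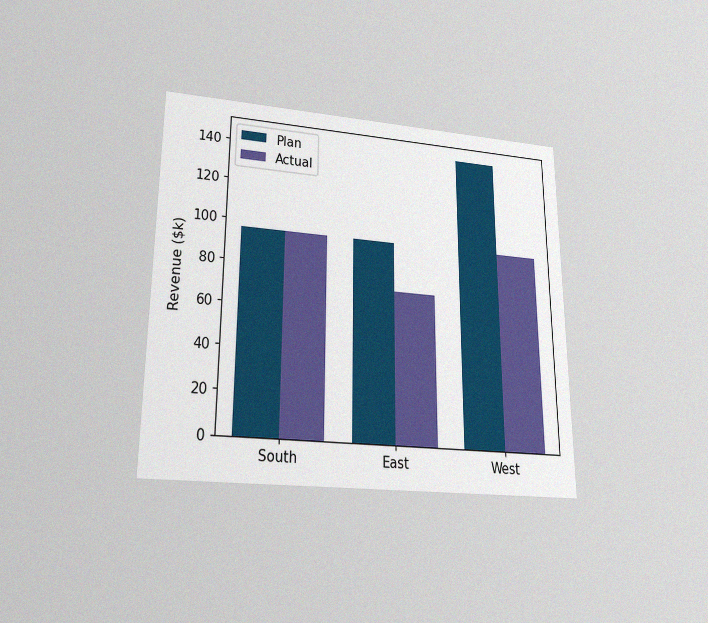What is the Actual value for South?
$96k

The chart is viewed slightly from below, with some photo noise. The Actual bar at South reaches $96k on the y-axis.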